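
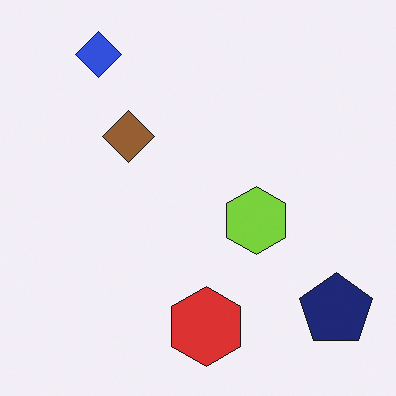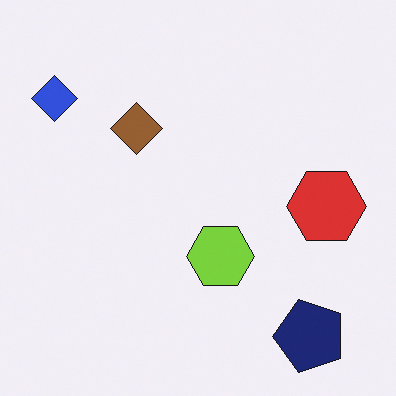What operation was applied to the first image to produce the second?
Transposed (reflected across the top-left ↔ bottom-right diagonal).

Shapes have swapped their row and column positions — what was in the top-right is now in the bottom-left — a diagonal reflection.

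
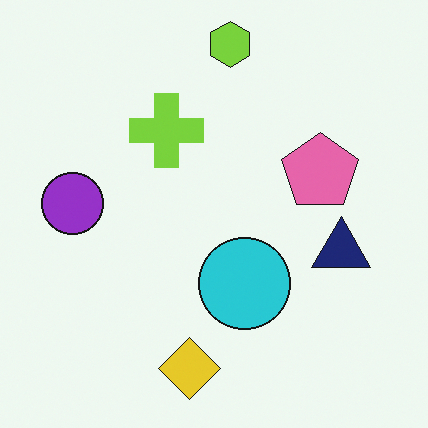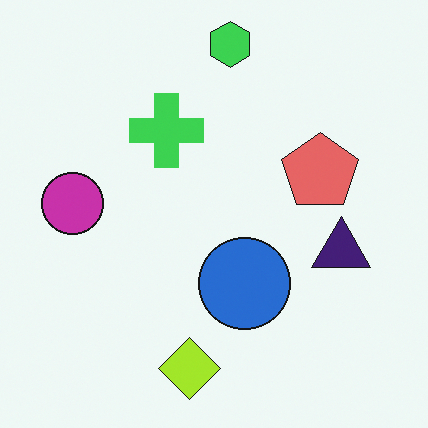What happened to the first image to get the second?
The image was hue-shifted by a small amount.

Every shape's color has rotated by the same amount around the hue wheel — a uniform hue shift.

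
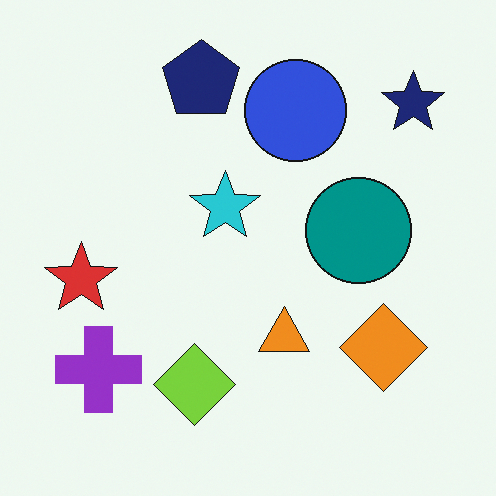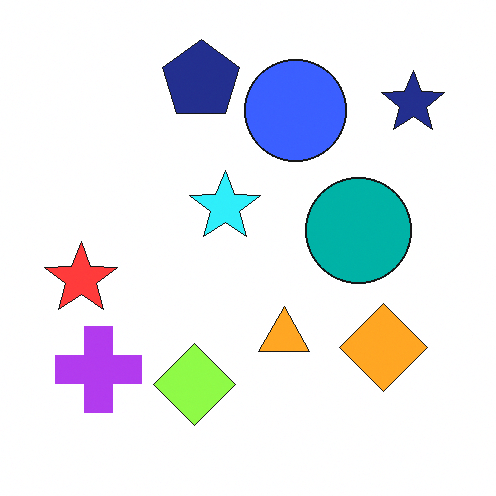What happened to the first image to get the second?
The transformation is: slightly brightened.

Every pixel — background and shapes alike — is uniformly brightened.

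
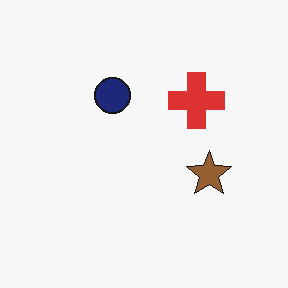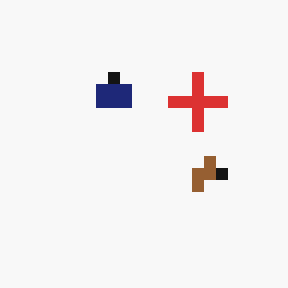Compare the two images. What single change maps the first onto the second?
It was coarsely pixelated.

Shapes are reduced to large square blocks; fine edges and outlines are lost — a downscale-then-upscale (mosaic) effect.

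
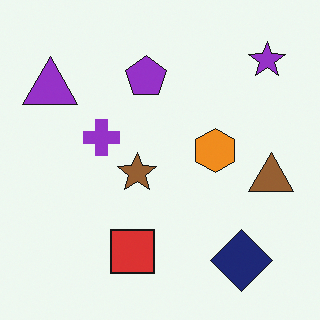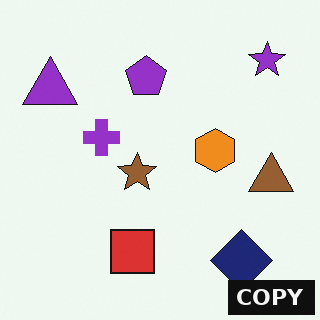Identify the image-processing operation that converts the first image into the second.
This is the original image watermarked with the text "COPY" in the lower-right corner.

A dark label reading "COPY" appears in the lower-right corner.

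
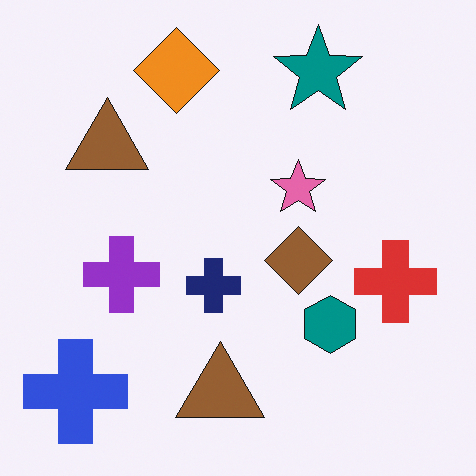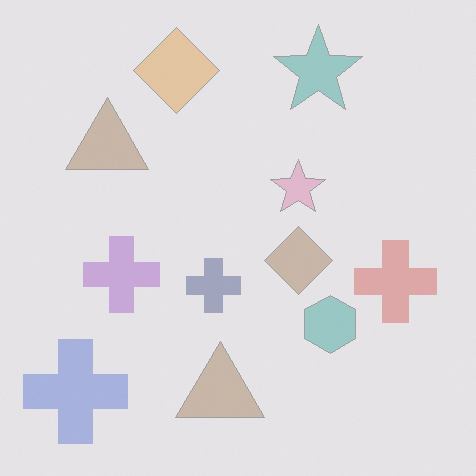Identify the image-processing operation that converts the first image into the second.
Given much lower contrast.

Tones are pushed toward mid-grey across the whole image — a global contrast change.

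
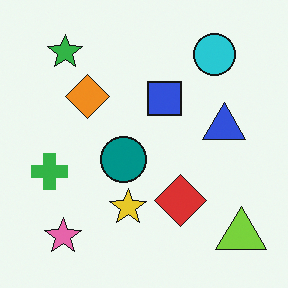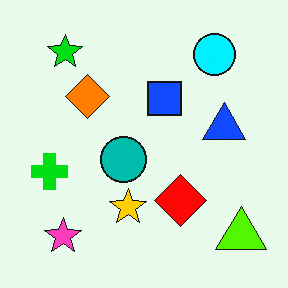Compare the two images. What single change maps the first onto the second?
The second image is the first heavily oversaturated.

All colors are more vivid — a global saturation change.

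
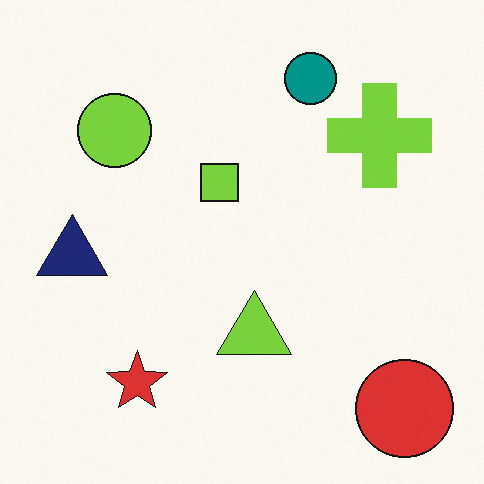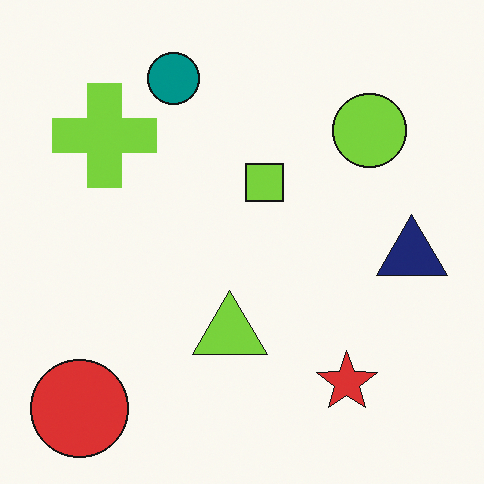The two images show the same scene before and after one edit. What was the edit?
The transformation is: flipped horizontally (left ↔ right).

The navy triangle is in the left of the first image and the right of the second — shapes on opposite sides of the vertical midline have swapped in a mirror flip.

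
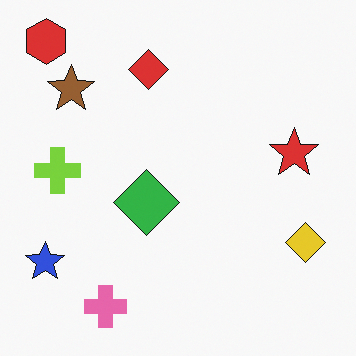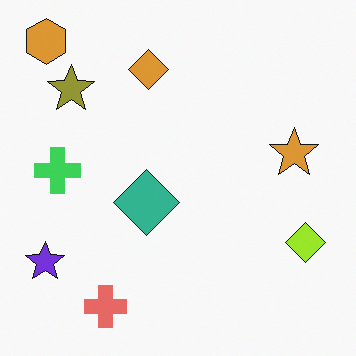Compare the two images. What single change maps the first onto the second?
The image was hue-shifted slightly.

Every shape's color has rotated by the same amount around the hue wheel — a uniform hue shift.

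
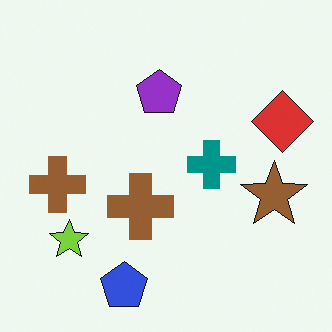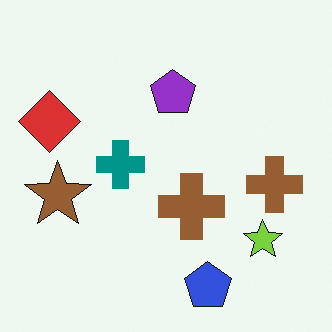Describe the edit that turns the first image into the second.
The second image is the first flipped horizontally (left ↔ right).

The red diamond is in the right of the first image and the left of the second — shapes on opposite sides of the vertical midline have swapped in a mirror flip.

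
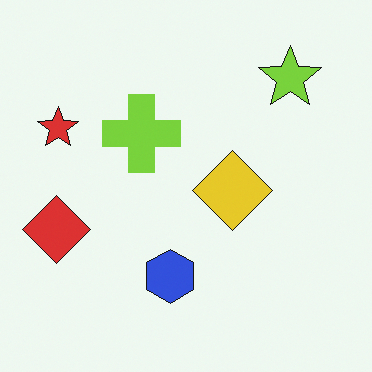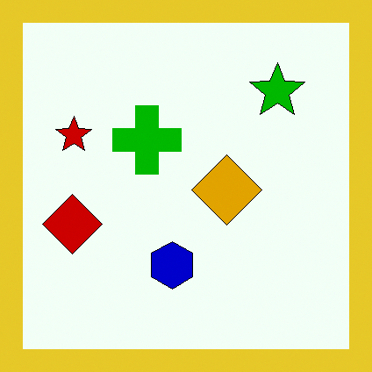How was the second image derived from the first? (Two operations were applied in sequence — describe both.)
Given much higher contrast, then framed with a yellow border.

Tones are pushed away from mid-grey across the whole image — a global contrast change. A solid yellow frame runs around the edge of the second image, with the content slightly shrunk inside it.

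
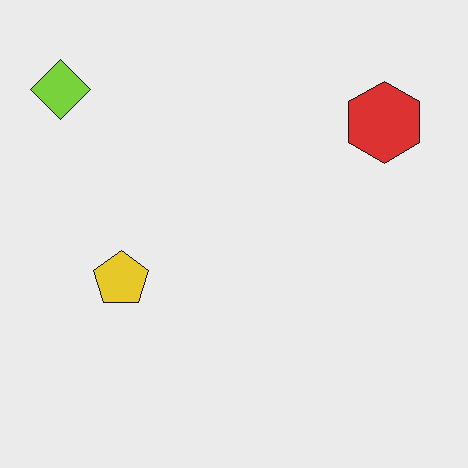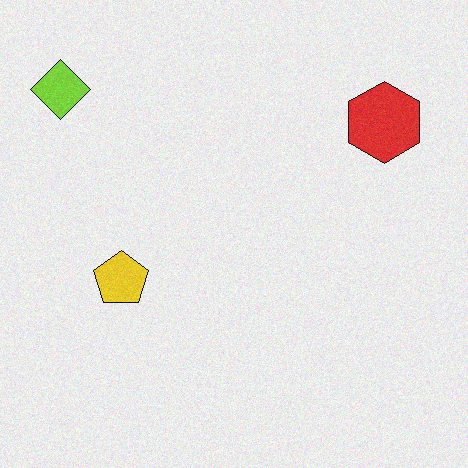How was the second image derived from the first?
The transformation is: degraded with subtle gaussian noise.

Random speckle covers the whole image, including the flat background.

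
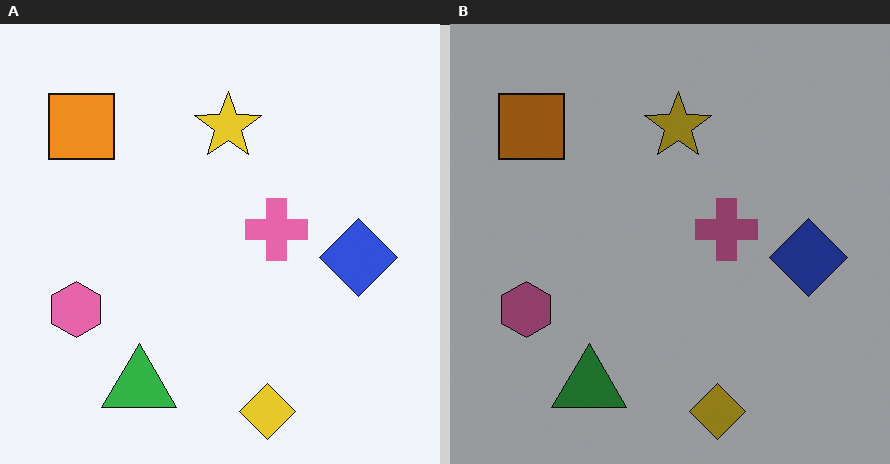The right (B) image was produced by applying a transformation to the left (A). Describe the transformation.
The image was darkened a lot.

Every pixel — background and shapes alike — is uniformly darkened.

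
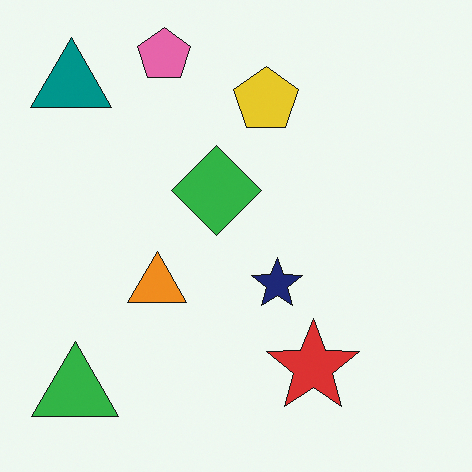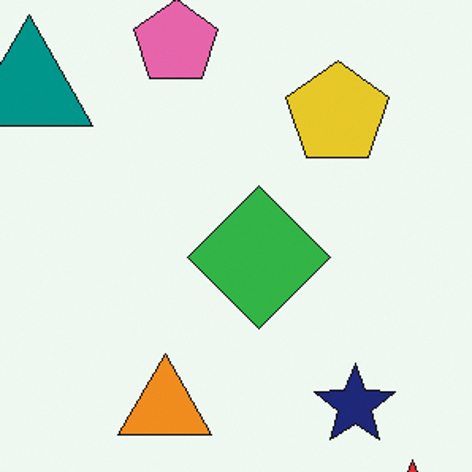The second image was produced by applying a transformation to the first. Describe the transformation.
It was cropped slightly and scaled back up.

The visible shapes are larger and the field of view is narrower; shapes near the original edges may be partly or wholly outside the frame — a crop-and-rescale.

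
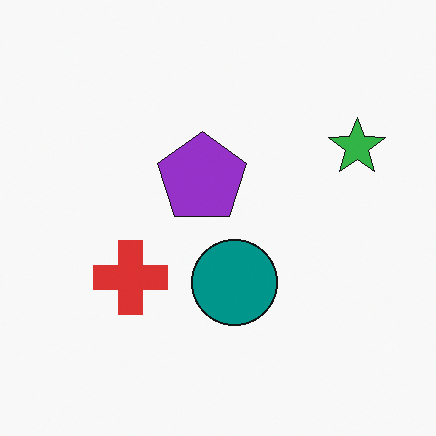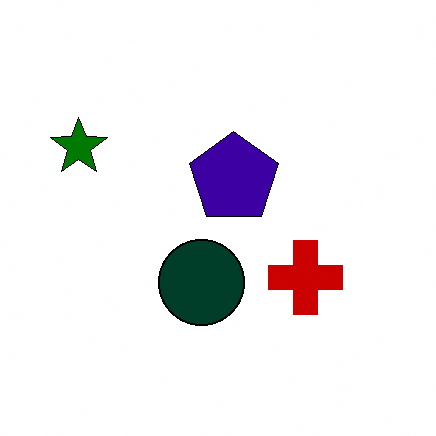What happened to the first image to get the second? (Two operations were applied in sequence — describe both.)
The image was given much higher contrast, then flipped horizontally (left ↔ right).

Tones are pushed away from mid-grey across the whole image — a global contrast change. The green star is in the right of the first image and the left of the second — shapes on opposite sides of the vertical midline have swapped in a mirror flip.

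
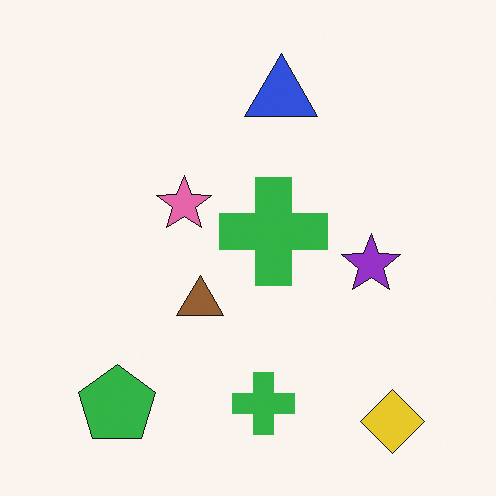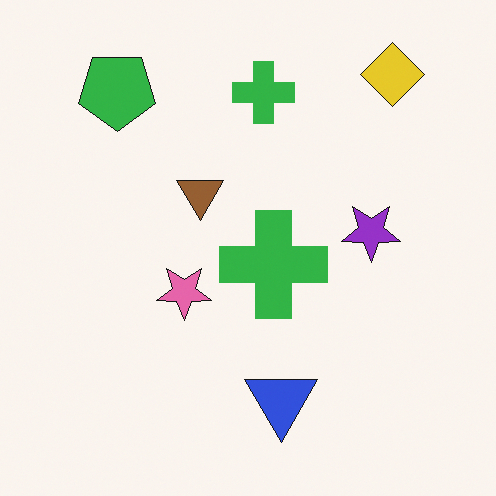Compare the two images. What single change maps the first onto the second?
The image was flipped vertically (top ↔ bottom).

The yellow diamond is in the bottom-right of the first image and the top-right of the second — shapes on opposite sides of the horizontal midline have swapped in a mirror flip.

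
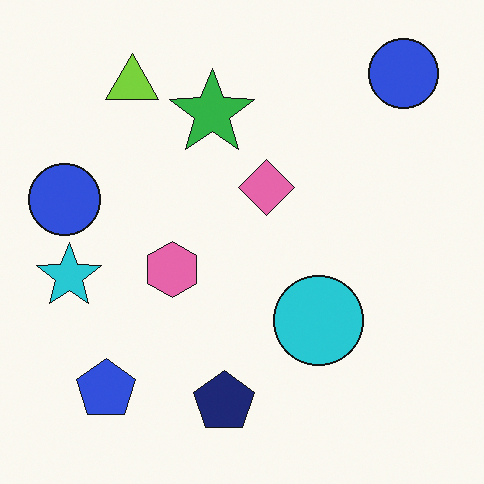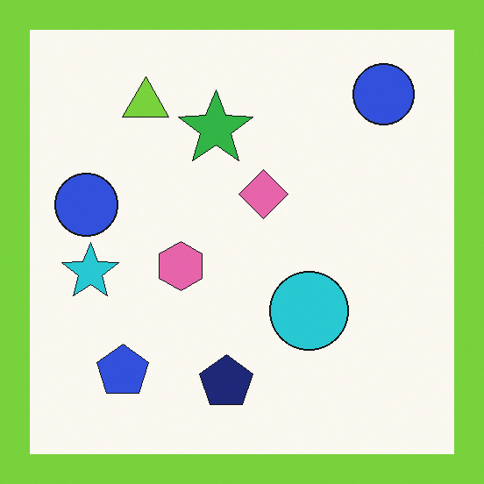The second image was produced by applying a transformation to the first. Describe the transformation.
The transformation is: framed with a lime border.

A solid lime frame runs around the edge of the second image, with the content slightly shrunk inside it.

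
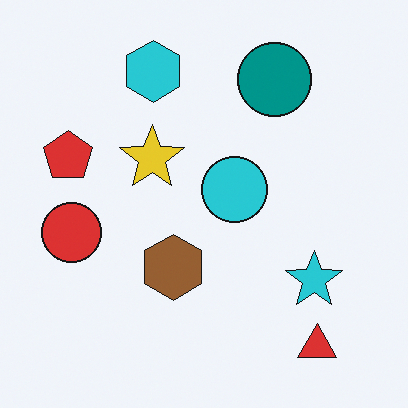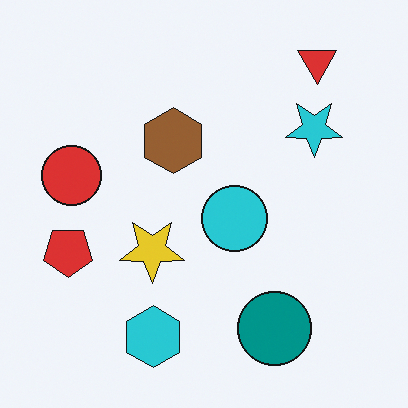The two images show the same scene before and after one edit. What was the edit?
Flipped vertically (top ↔ bottom).

The red triangle is in the bottom-right of the first image and the top-right of the second — shapes on opposite sides of the horizontal midline have swapped in a mirror flip.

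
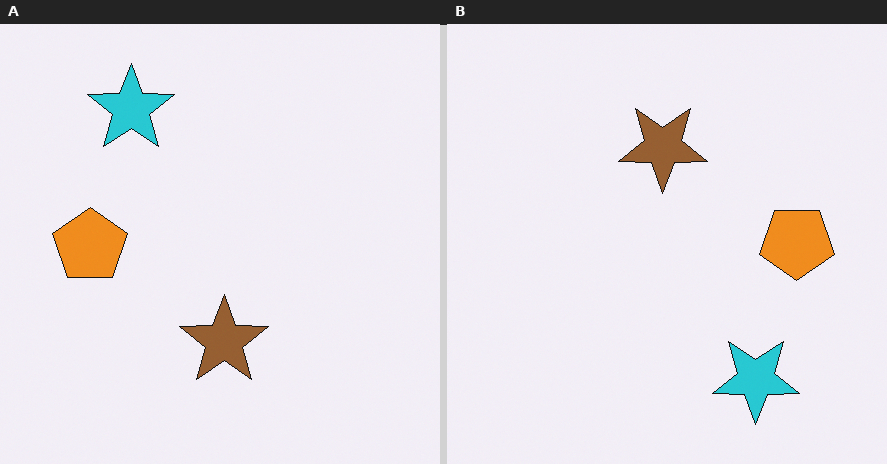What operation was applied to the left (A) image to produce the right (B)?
The image was rotated 180°.

The cyan star sits in the top-left of the left (A) image and the bottom-right of the right (B) — consistent with a whole-image 180° rotation.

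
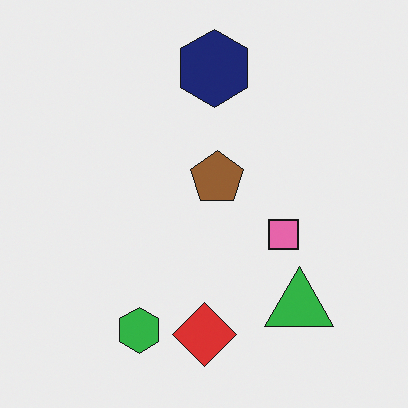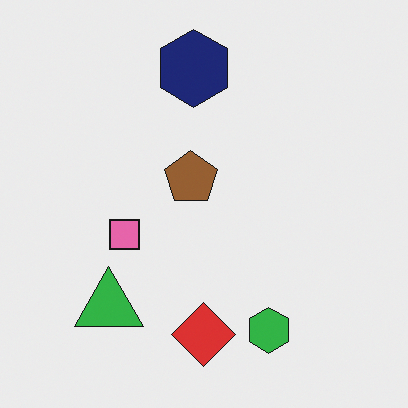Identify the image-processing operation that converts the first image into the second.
The second image is the first flipped horizontally (left ↔ right).

The green triangle is in the bottom-right of the first image and the bottom-left of the second — shapes on opposite sides of the vertical midline have swapped in a mirror flip.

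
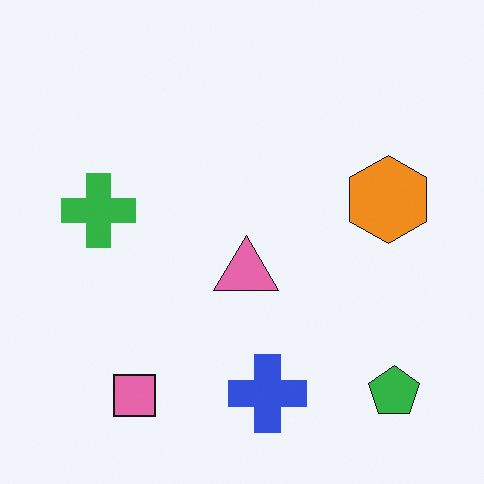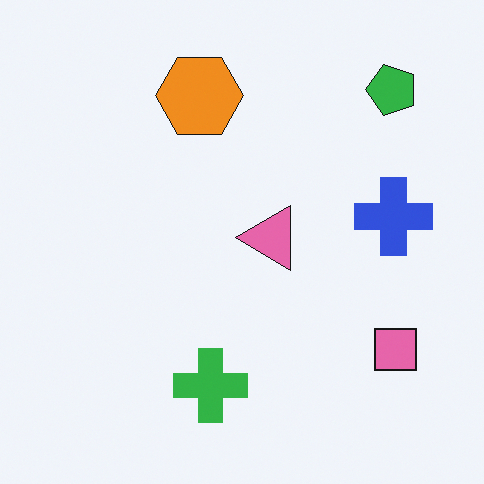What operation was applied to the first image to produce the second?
The transformation is: rotated 90° counter-clockwise.

The green pentagon sits in the bottom-right of the first image and the top-right of the second — consistent with a whole-image 90° counter-clockwise rotation.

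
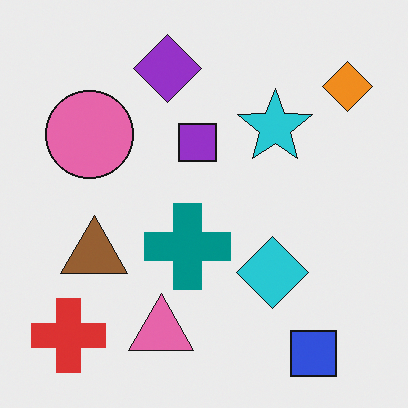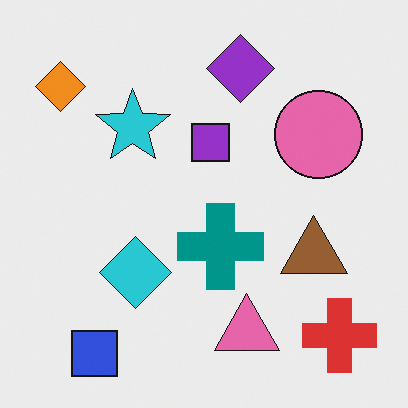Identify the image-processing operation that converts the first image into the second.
The second image is the first flipped horizontally (left ↔ right).

The orange diamond is in the top-right of the first image and the top-left of the second — shapes on opposite sides of the vertical midline have swapped in a mirror flip.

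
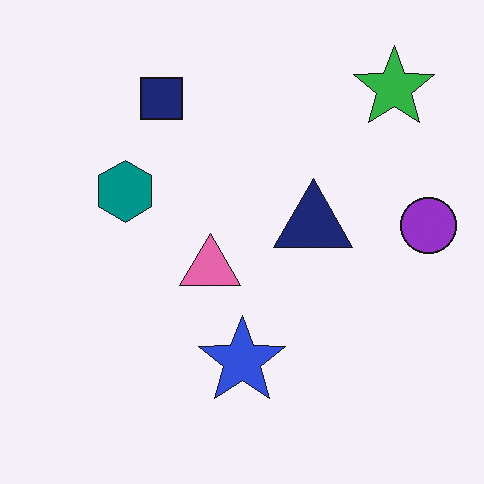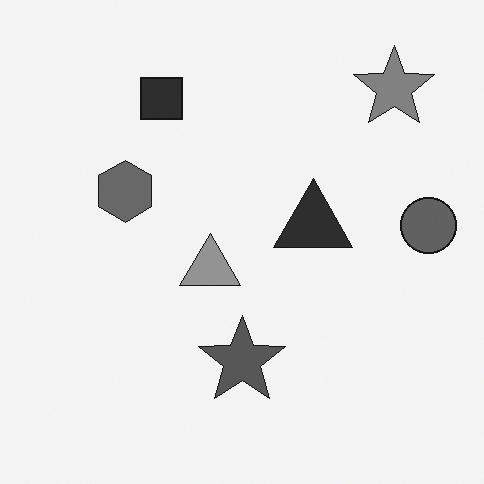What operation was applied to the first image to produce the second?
The transformation is: converted to grayscale.

All color is removed — every shape is now a shade of grey.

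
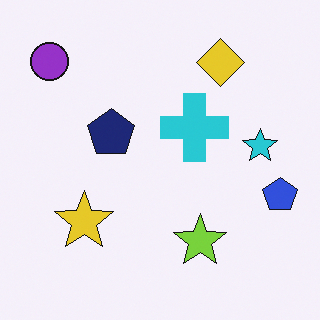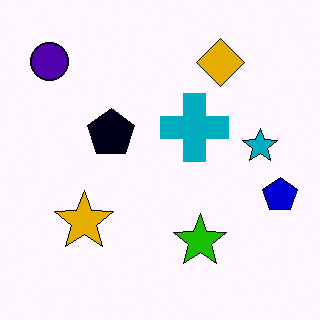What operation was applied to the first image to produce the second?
It was boosted in contrast.

Tones are pushed away from mid-grey across the whole image — a global contrast change.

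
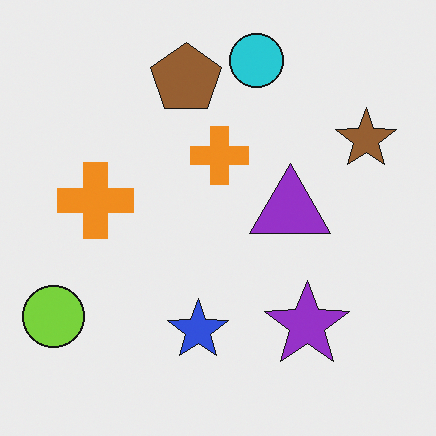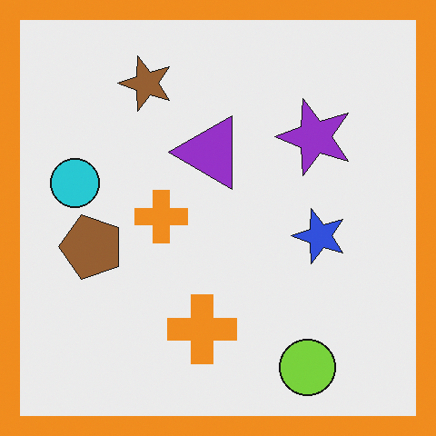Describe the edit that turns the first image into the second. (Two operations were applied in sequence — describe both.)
It was rotated 90° counter-clockwise, then framed with a orange border.

The lime circle sits in the bottom-left of the first image and the bottom-right of the second — consistent with a whole-image 90° counter-clockwise rotation. A solid orange frame runs around the edge of the second image, with the content slightly shrunk inside it.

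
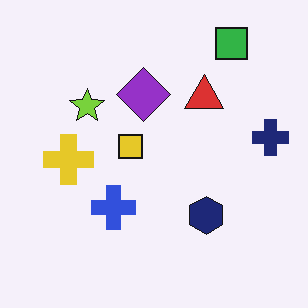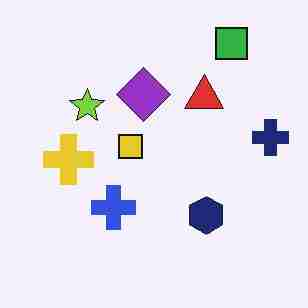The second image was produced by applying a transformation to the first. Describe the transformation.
The second image is the first heavily JPEG-compressed with obvious blocking artifacts.

Blocky 8×8 compression artifacts appear around shape edges and the flat background shows ringing — characteristic JPEG degradation.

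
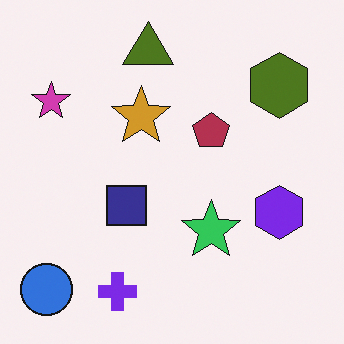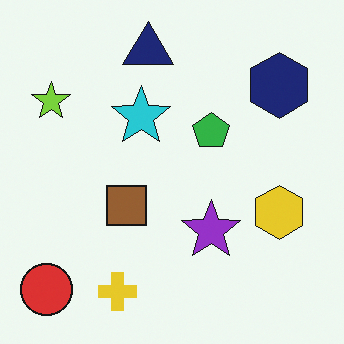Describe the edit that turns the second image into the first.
Hue-shifted by a large amount.

Every shape's color has rotated by the same amount around the hue wheel — a uniform hue shift.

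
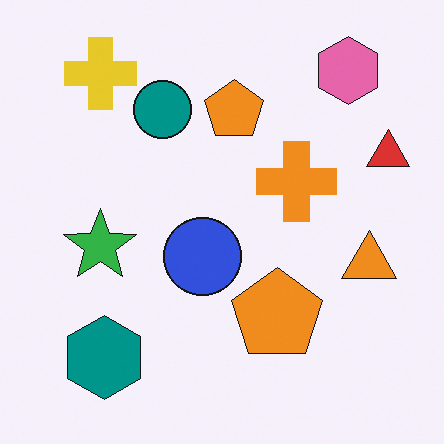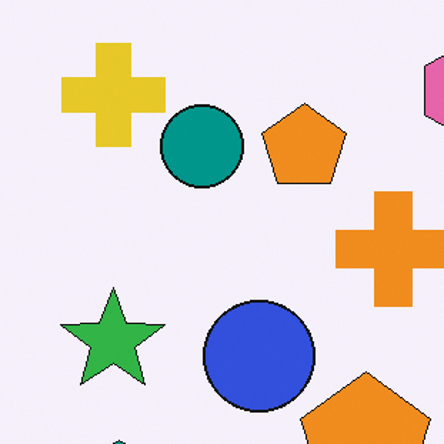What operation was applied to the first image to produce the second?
It was cropped slightly and scaled back up.

The visible shapes are larger and the field of view is narrower; shapes near the original edges may be partly or wholly outside the frame — a crop-and-rescale.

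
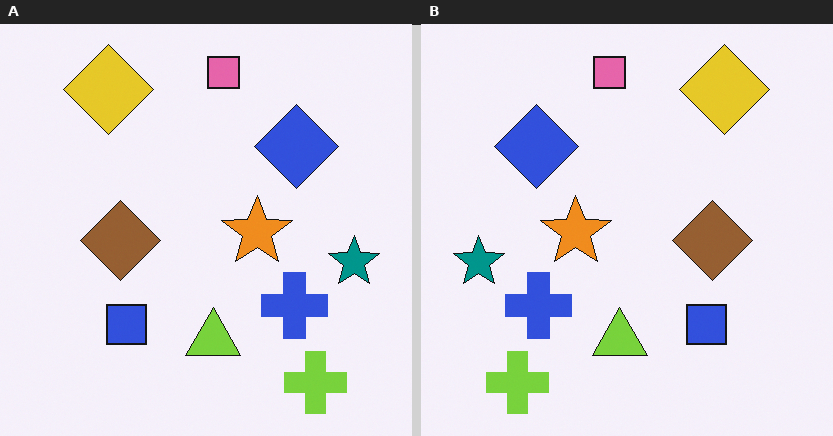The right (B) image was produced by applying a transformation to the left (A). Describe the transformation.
Flipped horizontally (left ↔ right).

The teal star is in the right of the left (A) image and the left of the right (B) — shapes on opposite sides of the vertical midline have swapped in a mirror flip.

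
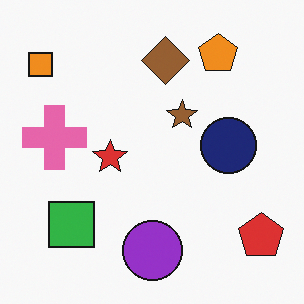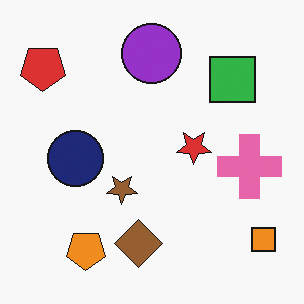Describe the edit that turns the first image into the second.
The second image is the first rotated 180°.

The orange square sits in the top-left of the first image and the bottom-right of the second — consistent with a whole-image 180° rotation.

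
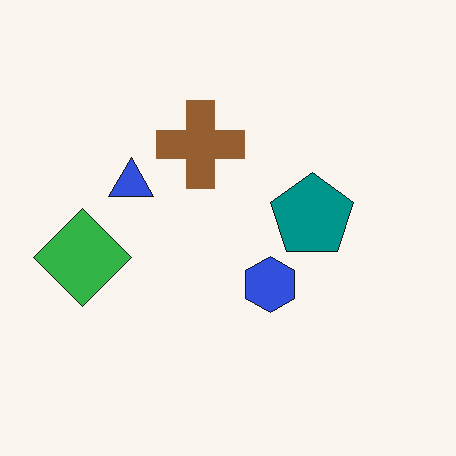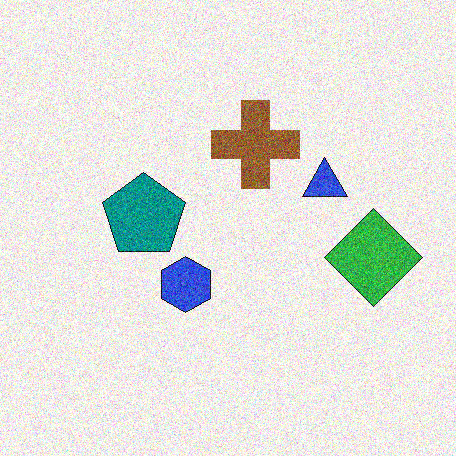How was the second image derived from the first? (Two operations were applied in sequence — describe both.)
The image was degraded with strong gaussian noise, then flipped horizontally (left ↔ right).

Random speckle covers the whole image, including the flat background. The green diamond is in the left of the first image and the right of the second — shapes on opposite sides of the vertical midline have swapped in a mirror flip.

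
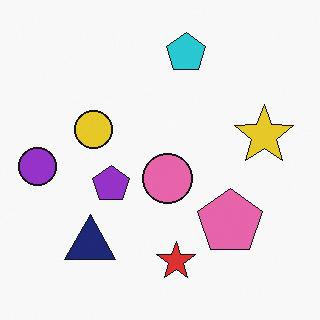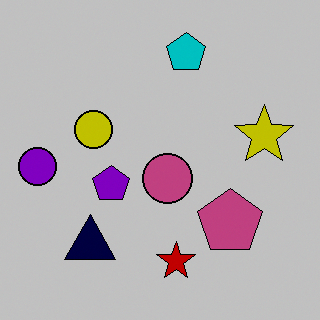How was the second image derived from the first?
This is the original image heavily posterized to just a handful of flat colors.

Each flat color has snapped to a coarser quantized level — most visibly, the near-white background has dropped to a flat grey.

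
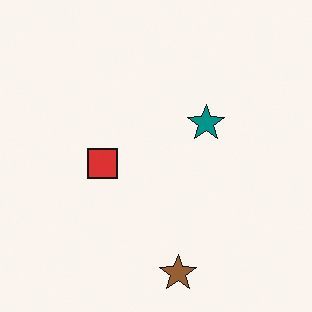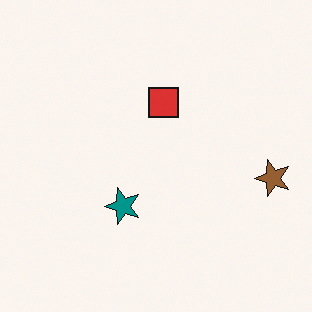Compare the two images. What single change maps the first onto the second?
The image was transposed (reflected across the top-left ↔ bottom-right diagonal).

Shapes have swapped their row and column positions — what was in the top-right is now in the bottom-left — a diagonal reflection.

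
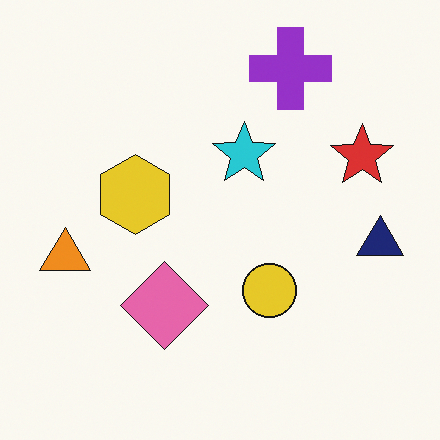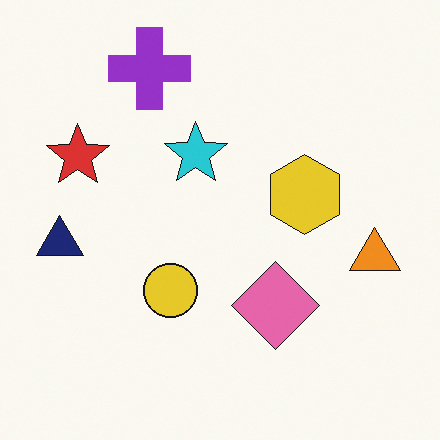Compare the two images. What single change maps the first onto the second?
Flipped horizontally (left ↔ right).

The navy triangle is in the right of the first image and the left of the second — shapes on opposite sides of the vertical midline have swapped in a mirror flip.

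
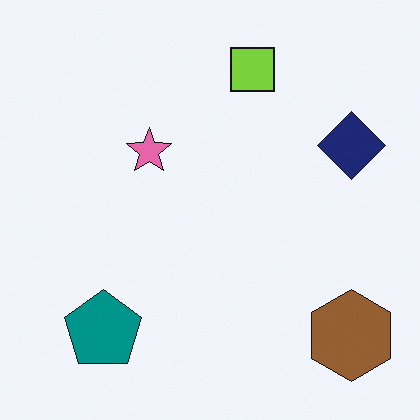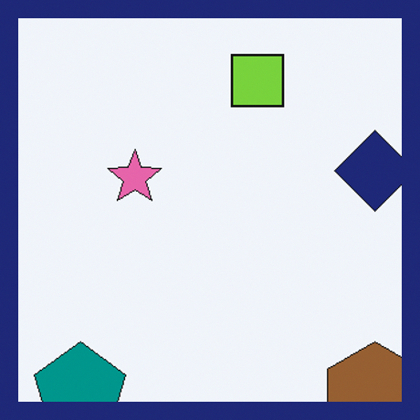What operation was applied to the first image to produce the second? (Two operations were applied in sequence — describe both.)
The image was cropped to a modestly smaller region and rescaled, then framed with a navy border.

The visible shapes are larger and the field of view is narrower; shapes near the original edges may be partly or wholly outside the frame — a crop-and-rescale. A solid navy frame runs around the edge of the second image, with the content slightly shrunk inside it.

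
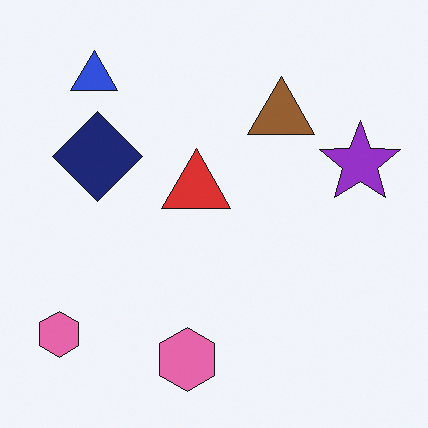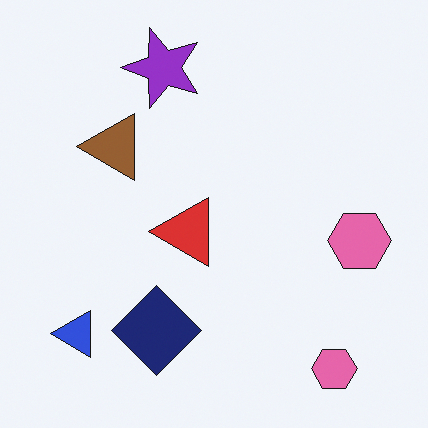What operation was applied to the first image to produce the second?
The image was rotated 90° counter-clockwise.

The blue triangle sits in the top-left of the first image and the bottom-left of the second — consistent with a whole-image 90° counter-clockwise rotation.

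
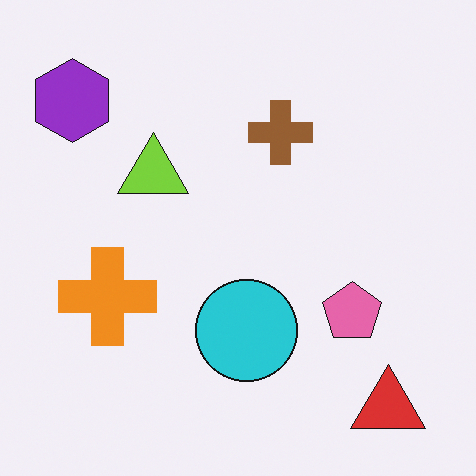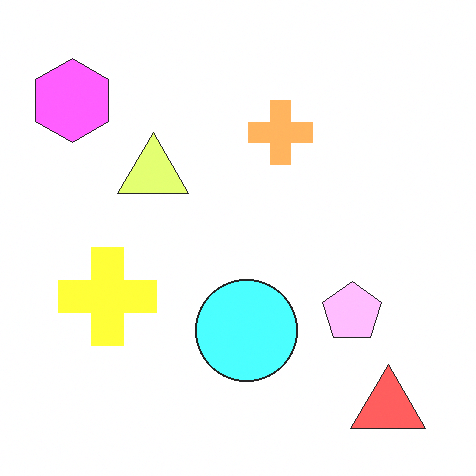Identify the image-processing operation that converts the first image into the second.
Noticeably brightened.

Every pixel — background and shapes alike — is uniformly brightened.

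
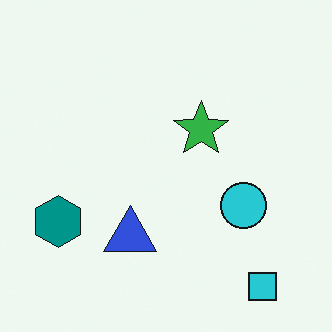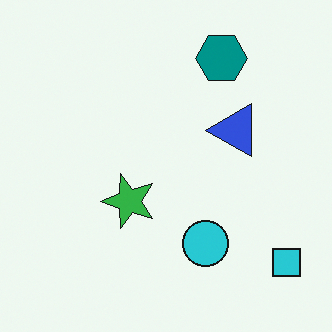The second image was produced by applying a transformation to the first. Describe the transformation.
This is the original image transposed (reflected across the top-left ↔ bottom-right diagonal).

Shapes have swapped their row and column positions — what was in the top-right is now in the bottom-left — a diagonal reflection.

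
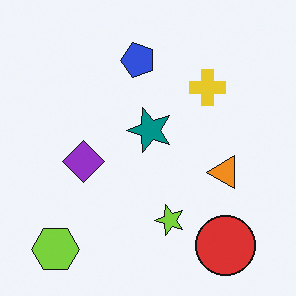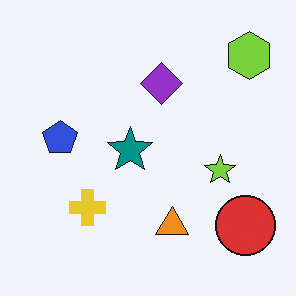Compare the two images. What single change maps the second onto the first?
The image was transposed (reflected across the top-left ↔ bottom-right diagonal).

Shapes have swapped their row and column positions — what was in the top-right is now in the bottom-left — a diagonal reflection.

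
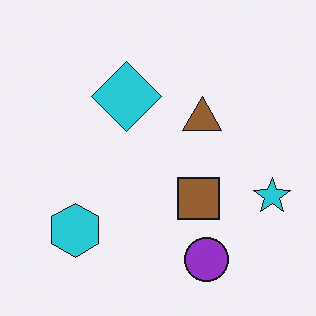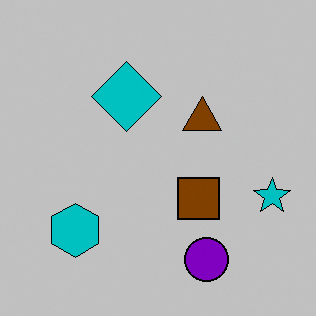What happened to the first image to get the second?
It was aggressively posterized.

Each flat color has snapped to a coarser quantized level — most visibly, the near-white background has dropped to a flat grey.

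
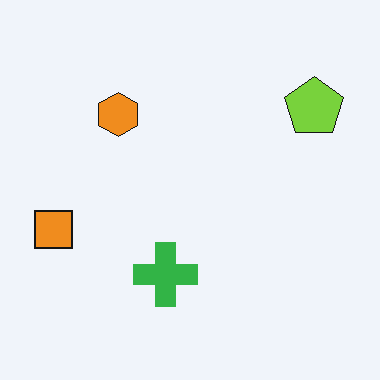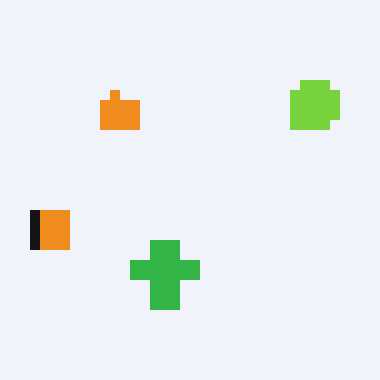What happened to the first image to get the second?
It was coarsely pixelated.

Shapes are reduced to large square blocks; fine edges and outlines are lost — a downscale-then-upscale (mosaic) effect.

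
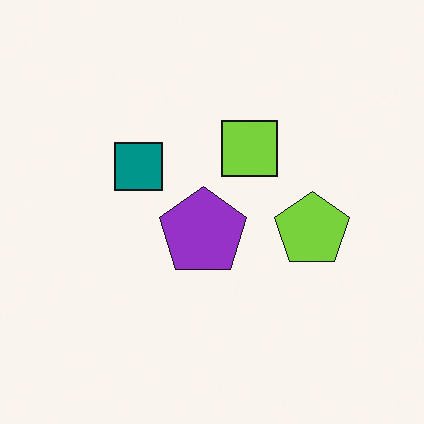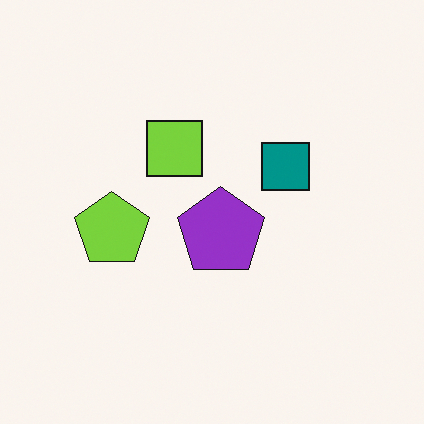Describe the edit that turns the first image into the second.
This is the original image flipped horizontally (left ↔ right).

The lime pentagon is in the right of the first image and the left of the second — shapes on opposite sides of the vertical midline have swapped in a mirror flip.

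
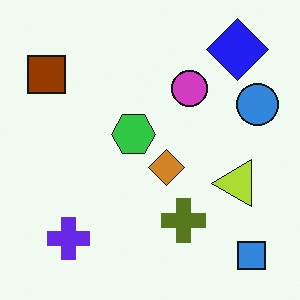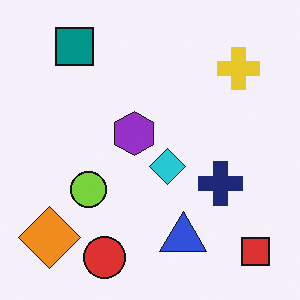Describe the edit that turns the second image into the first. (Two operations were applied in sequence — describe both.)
This is the original image transposed (reflected across the top-left ↔ bottom-right diagonal), then hue-shifted by a large amount.

Shapes have swapped their row and column positions — what was in the top-right is now in the bottom-left — a diagonal reflection. Every shape's color has rotated by the same amount around the hue wheel — a uniform hue shift.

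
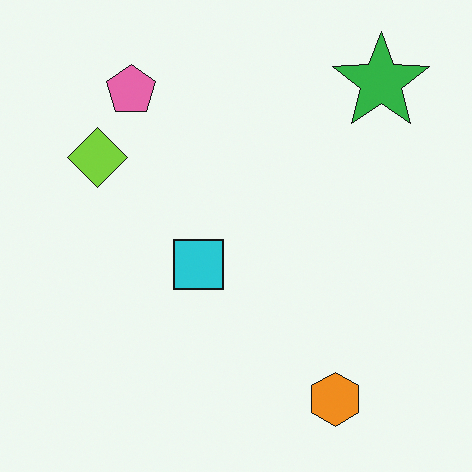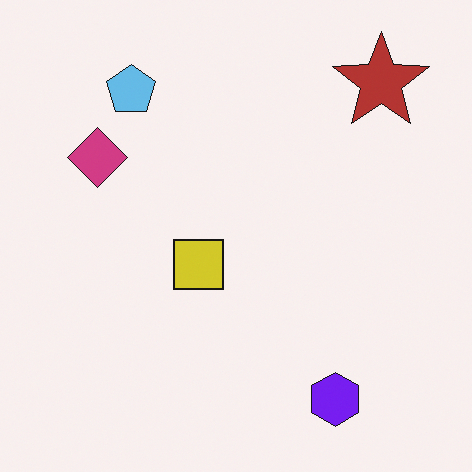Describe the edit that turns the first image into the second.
This is the original image hue-shifted by a large amount.

Every shape's color has rotated by the same amount around the hue wheel — a uniform hue shift.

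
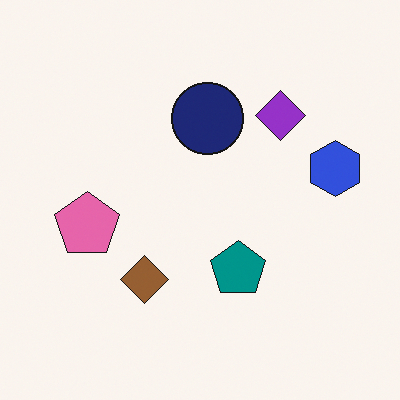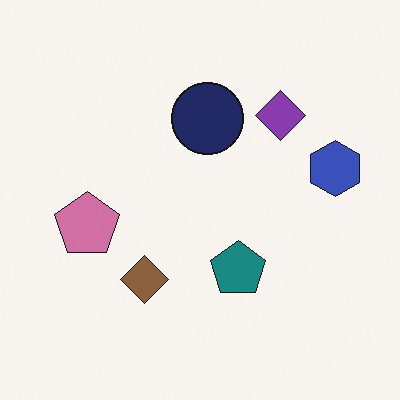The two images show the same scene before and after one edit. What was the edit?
This is the original image slightly desaturated.

All colors are more muted and greyish — a global saturation change.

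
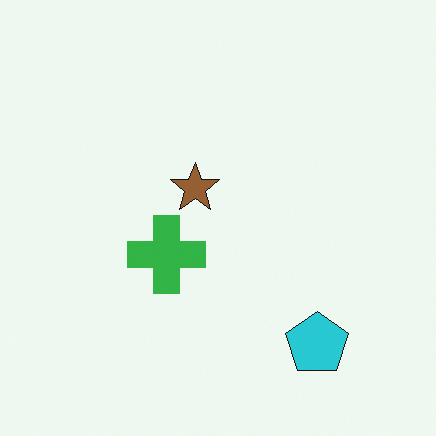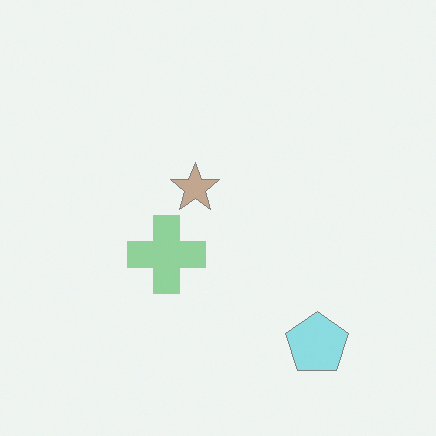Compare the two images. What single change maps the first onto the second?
Washed out (contrast reduced).

Tones are pushed toward mid-grey across the whole image — a global contrast change.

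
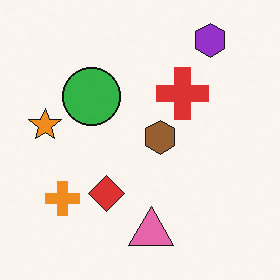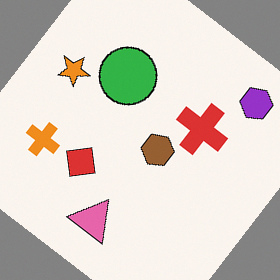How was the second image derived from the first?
The transformation is: rotated clockwise by a large amount — several tens of degrees.

Every shape is tilted by the same angle and the image corners show triangular fill wedges — a whole-image rotation by a non-right angle.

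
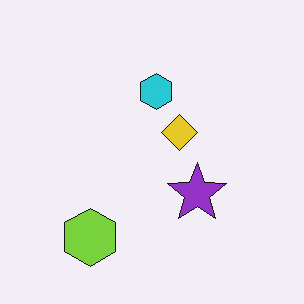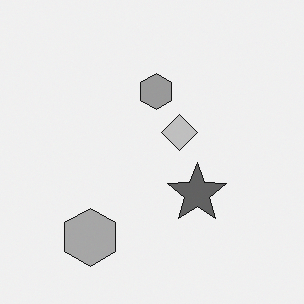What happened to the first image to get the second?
Converted to grayscale.

All color is removed — every shape is now a shade of grey.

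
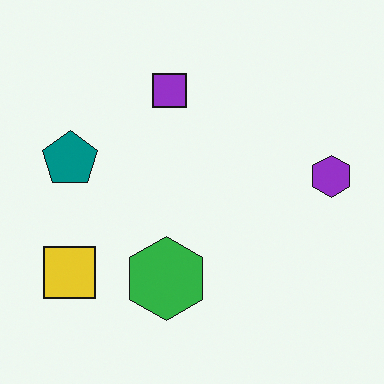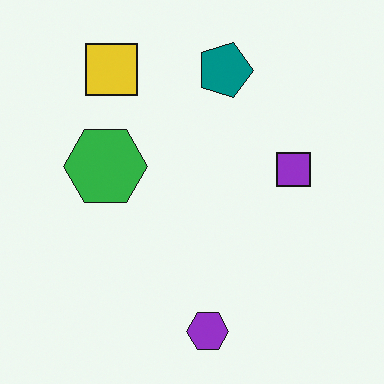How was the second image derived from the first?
The image was rotated 90° clockwise.

The yellow square sits in the bottom-left of the first image and the top-left of the second — consistent with a whole-image 90° clockwise rotation.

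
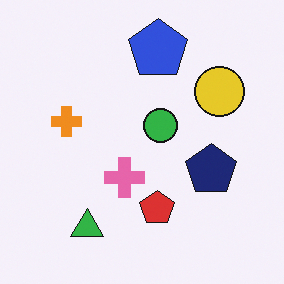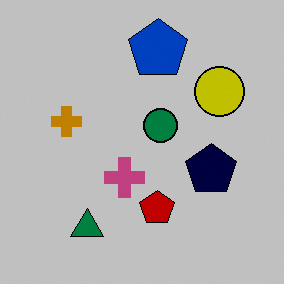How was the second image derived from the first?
This is the original image heavily posterized to just a handful of flat colors.

Each flat color has snapped to a coarser quantized level — most visibly, the near-white background has dropped to a flat grey.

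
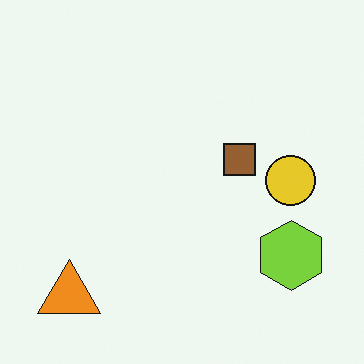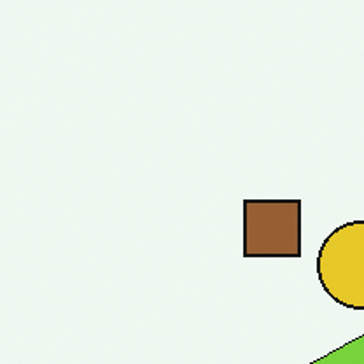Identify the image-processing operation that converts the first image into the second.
This is the original image cropped to a noticeably smaller region and rescaled.

The visible shapes are larger and the field of view is narrower; shapes near the original edges may be partly or wholly outside the frame — a crop-and-rescale.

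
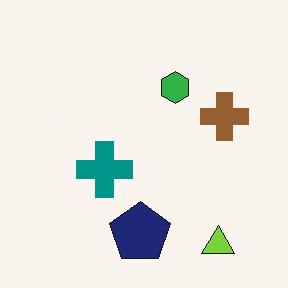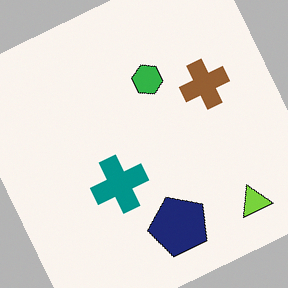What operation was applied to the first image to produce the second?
Rotated counter-clockwise by a moderate amount.

Every shape is tilted by the same angle and the image corners show triangular fill wedges — a whole-image rotation by a non-right angle.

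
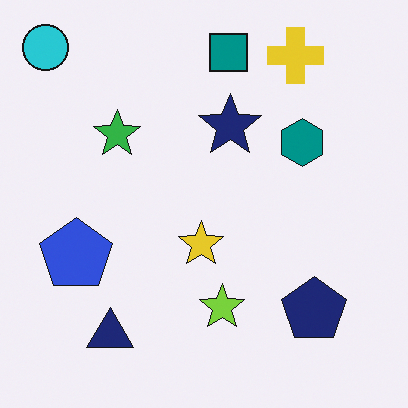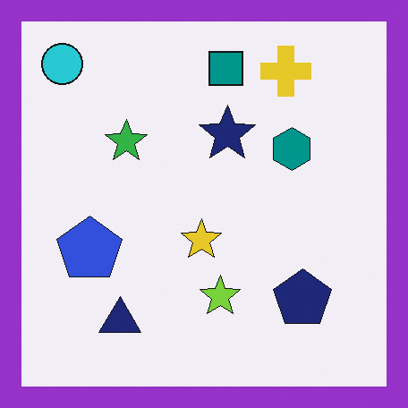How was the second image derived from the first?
Framed with a purple border.

A solid purple frame runs around the edge of the second image, with the content slightly shrunk inside it.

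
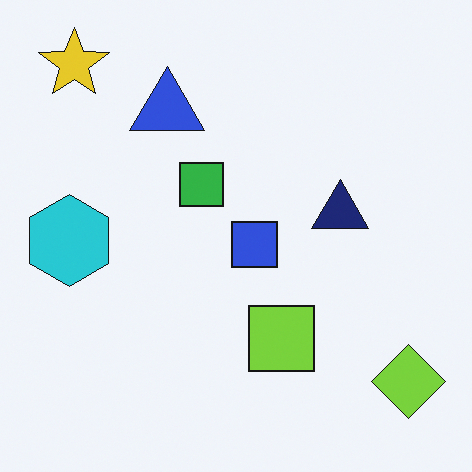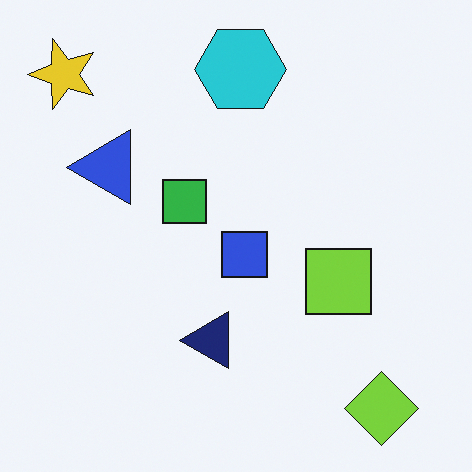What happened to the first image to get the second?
Transposed (reflected across the top-left ↔ bottom-right diagonal).

Shapes have swapped their row and column positions — what was in the top-right is now in the bottom-left — a diagonal reflection.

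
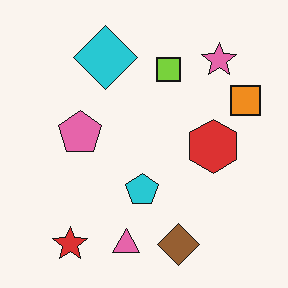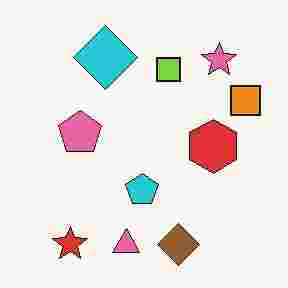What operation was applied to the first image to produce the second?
Heavily JPEG-compressed with obvious blocking artifacts.

Blocky 8×8 compression artifacts appear around shape edges and the flat background shows ringing — characteristic JPEG degradation.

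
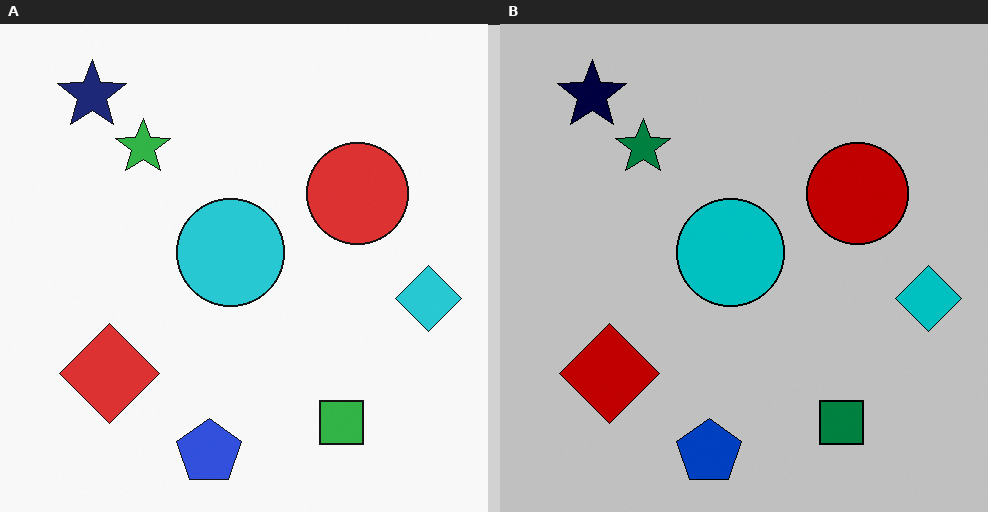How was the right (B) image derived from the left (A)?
It was heavily posterized to just a handful of flat colors.

Each flat color has snapped to a coarser quantized level — most visibly, the near-white background has dropped to a flat grey.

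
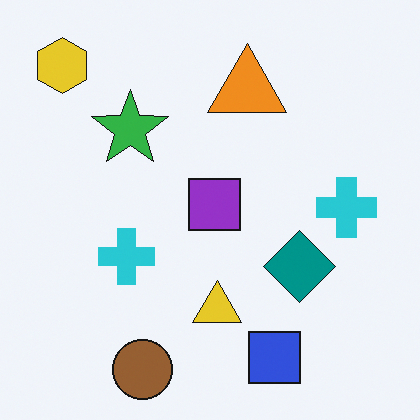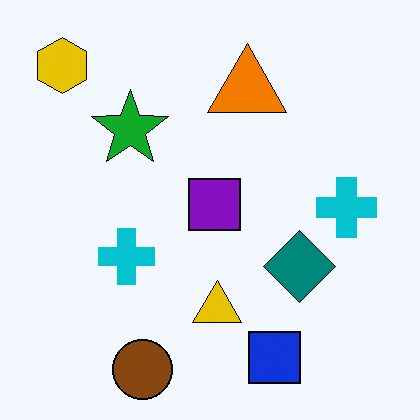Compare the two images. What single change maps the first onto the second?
Given slightly increased contrast.

Tones are pushed away from mid-grey across the whole image — a global contrast change.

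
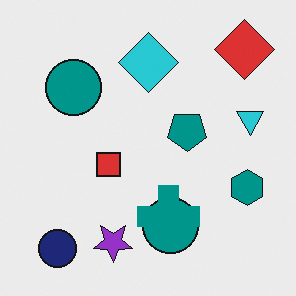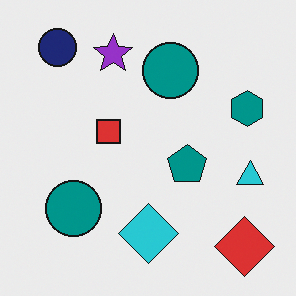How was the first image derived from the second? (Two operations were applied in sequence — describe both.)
Flipped vertically (top ↔ bottom), then overlaid with an additional teal cross.

The navy circle is in the top-left of the second image and the bottom-left of the first — shapes on opposite sides of the horizontal midline have swapped in a mirror flip. A teal cross appears in the first image that is absent from the second.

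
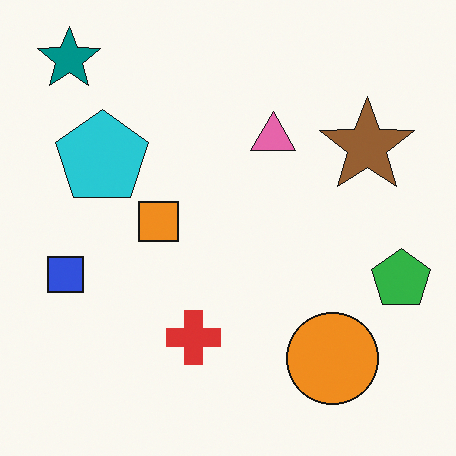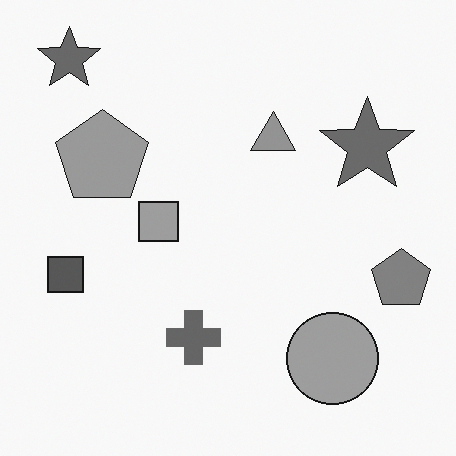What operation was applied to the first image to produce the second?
The second image is the first converted to grayscale.

All color is removed — every shape is now a shade of grey.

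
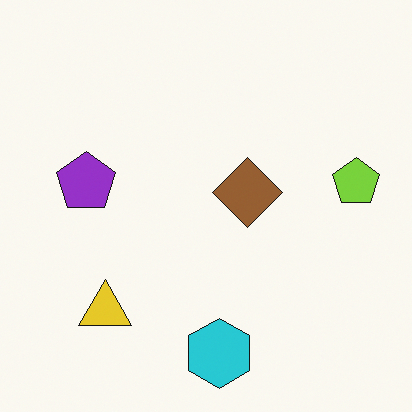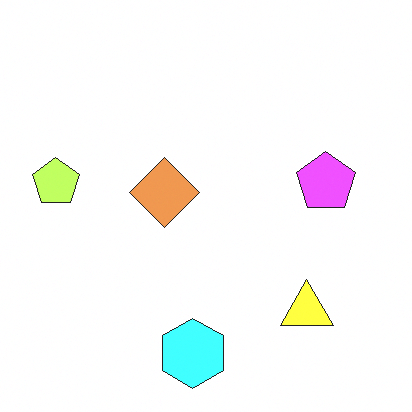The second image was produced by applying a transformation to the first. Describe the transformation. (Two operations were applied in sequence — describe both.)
Flipped horizontally (left ↔ right), then brightened a lot.

The lime pentagon is in the right of the first image and the left of the second — shapes on opposite sides of the vertical midline have swapped in a mirror flip. Every pixel — background and shapes alike — is uniformly brightened.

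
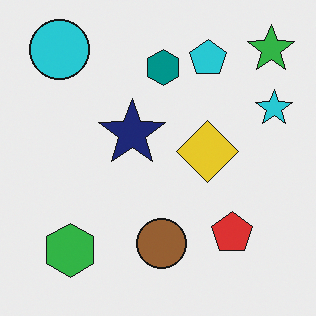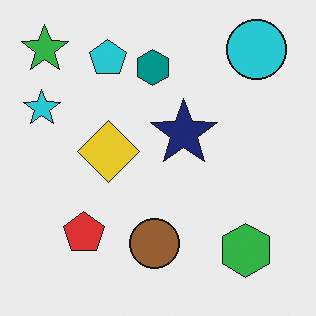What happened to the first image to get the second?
The transformation is: flipped horizontally (left ↔ right).

The cyan star is in the right of the first image and the left of the second — shapes on opposite sides of the vertical midline have swapped in a mirror flip.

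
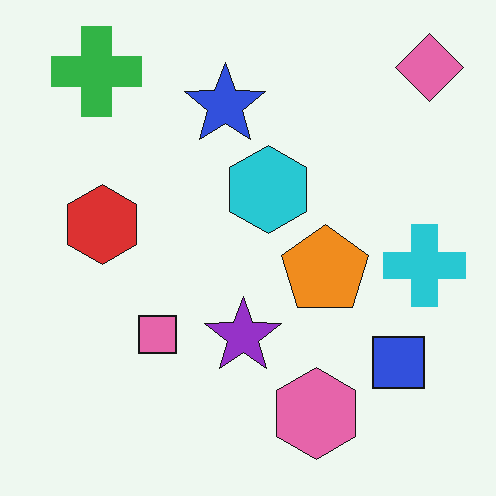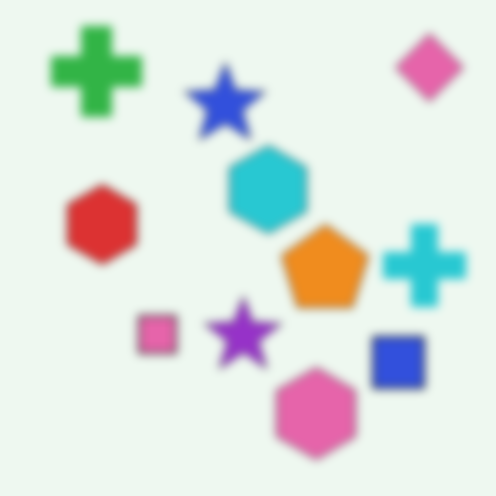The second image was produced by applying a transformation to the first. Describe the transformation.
Moderately blurred.

Shape edges and outlines are uniformly softened across the whole image.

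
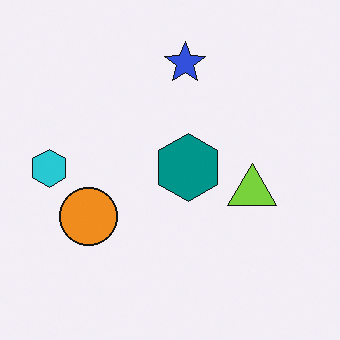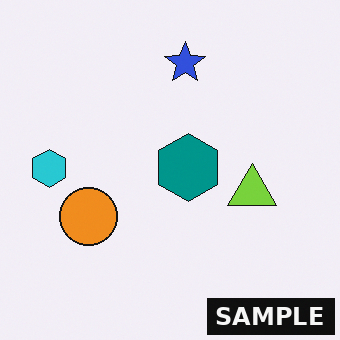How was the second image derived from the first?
The image was watermarked with the text "SAMPLE" in the lower-right corner.

A dark label reading "SAMPLE" appears in the lower-right corner.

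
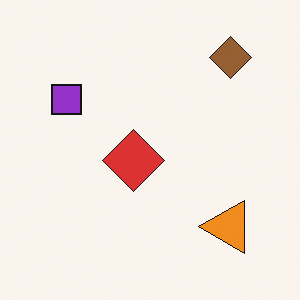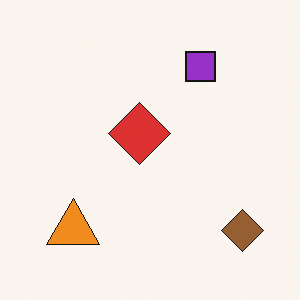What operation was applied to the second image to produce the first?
The transformation is: rotated 90° counter-clockwise.

The brown diamond sits in the bottom-right of the second image and the top-right of the first — consistent with a whole-image 90° counter-clockwise rotation.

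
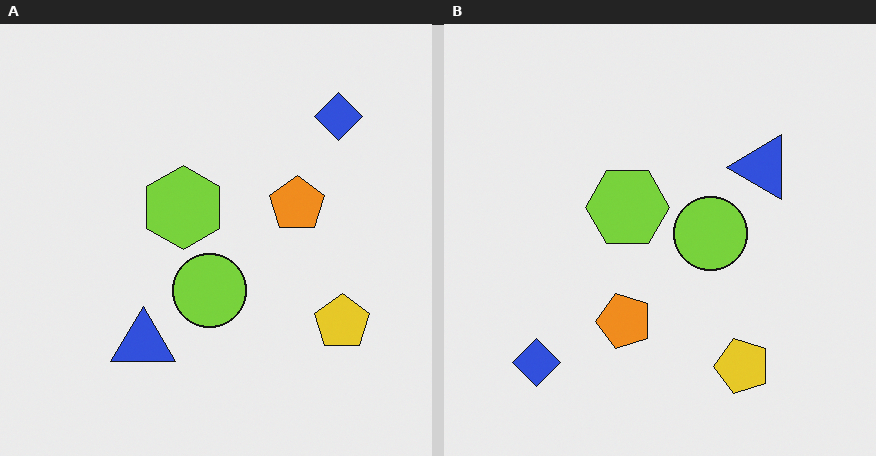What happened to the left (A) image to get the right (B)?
It was transposed (reflected across the top-left ↔ bottom-right diagonal).

Shapes have swapped their row and column positions — what was in the top-right is now in the bottom-left — a diagonal reflection.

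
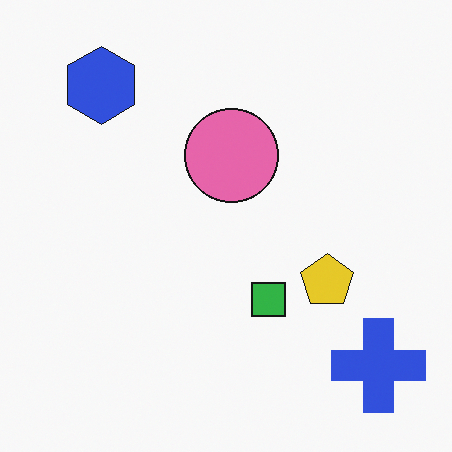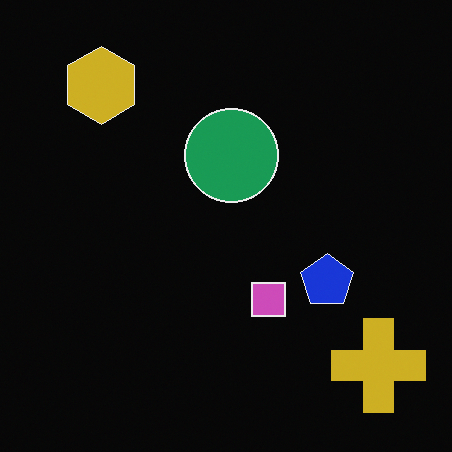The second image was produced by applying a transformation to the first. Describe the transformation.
Color-inverted (negative).

The light background has become dark and every shape's color is its complement — a photographic negative.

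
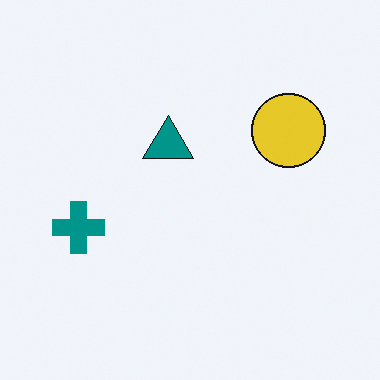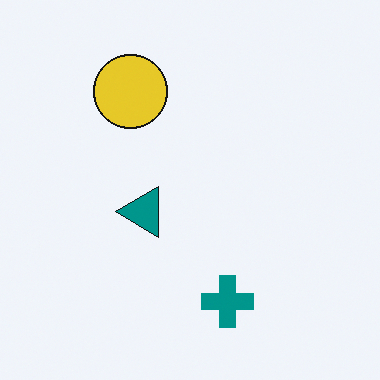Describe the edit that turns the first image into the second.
This is the original image rotated 90° counter-clockwise.

The teal cross sits in the left of the first image and the bottom of the second — consistent with a whole-image 90° counter-clockwise rotation.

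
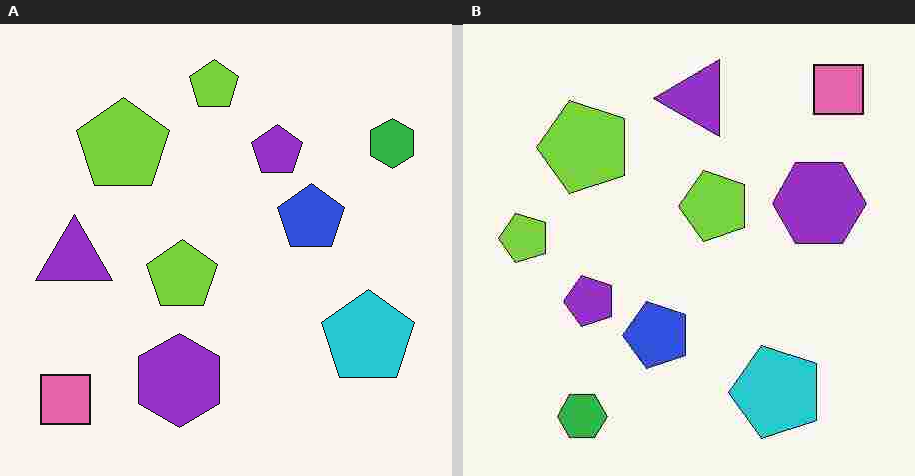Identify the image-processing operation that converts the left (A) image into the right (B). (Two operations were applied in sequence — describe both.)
This is the original image transposed (reflected across the top-left ↔ bottom-right diagonal), then heavily JPEG-compressed with obvious blocking artifacts.

Shapes have swapped their row and column positions — what was in the top-right is now in the bottom-left — a diagonal reflection. Blocky 8×8 compression artifacts appear around shape edges and the flat background shows ringing — characteristic JPEG degradation.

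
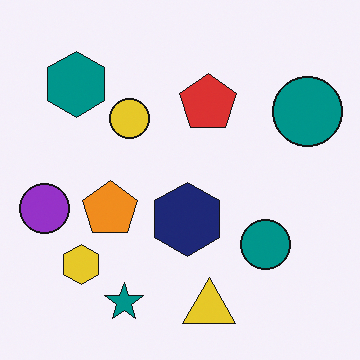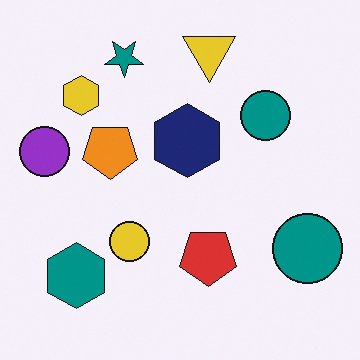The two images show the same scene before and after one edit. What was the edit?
The image was flipped vertically (top ↔ bottom).

The yellow triangle is in the bottom of the first image and the top of the second — shapes on opposite sides of the horizontal midline have swapped in a mirror flip.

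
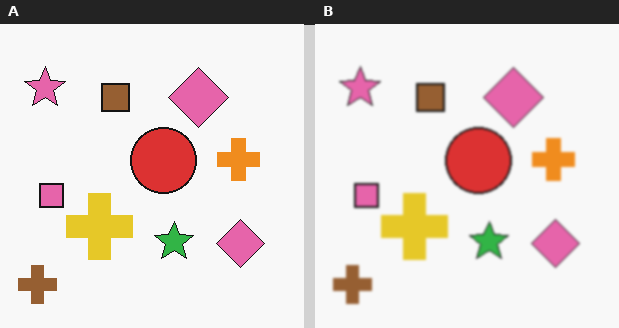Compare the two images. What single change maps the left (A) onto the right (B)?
It was lightly blurred.

Shape edges and outlines are uniformly softened across the whole image.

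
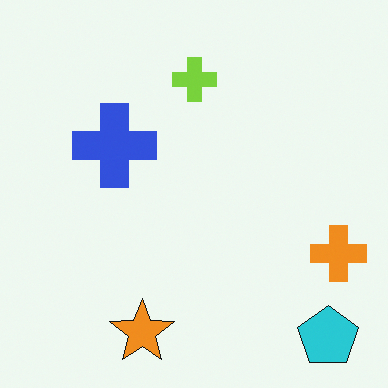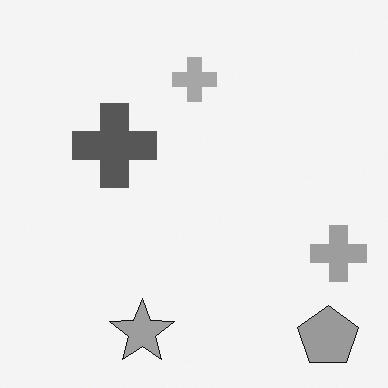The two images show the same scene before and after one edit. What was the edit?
The transformation is: converted to grayscale.

All color is removed — every shape is now a shade of grey.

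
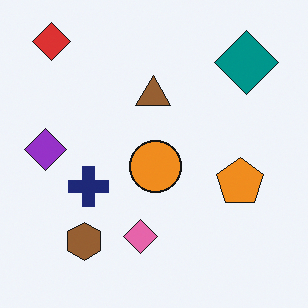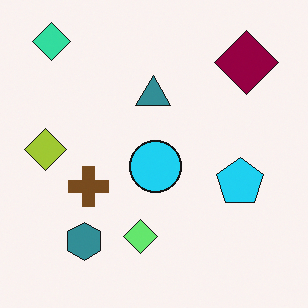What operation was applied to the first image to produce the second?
The transformation is: hue-shifted by a large amount.

Every shape's color has rotated by the same amount around the hue wheel — a uniform hue shift.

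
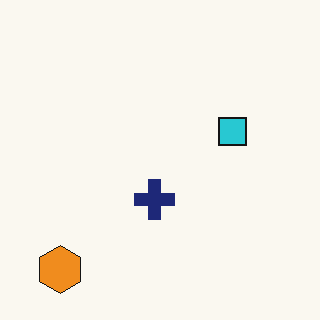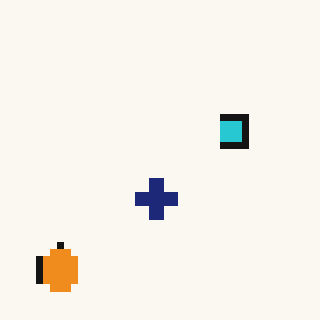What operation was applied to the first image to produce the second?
The image was moderately pixelated.

Shapes are reduced to large square blocks; fine edges and outlines are lost — a downscale-then-upscale (mosaic) effect.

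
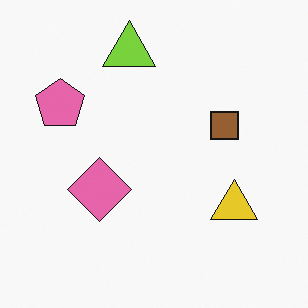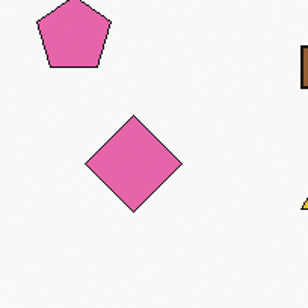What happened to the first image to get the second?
It was cropped slightly and scaled back up.

The visible shapes are larger and the field of view is narrower; shapes near the original edges may be partly or wholly outside the frame — a crop-and-rescale.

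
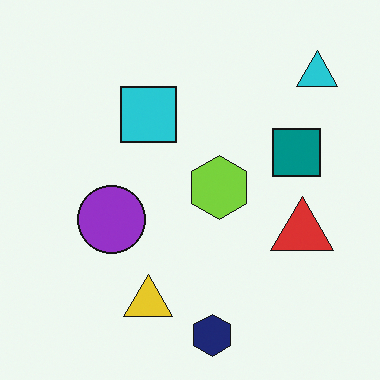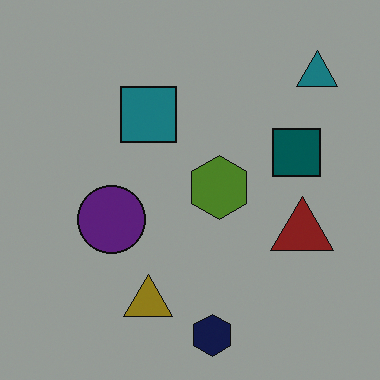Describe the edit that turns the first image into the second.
The second image is the first darkened a lot.

Every pixel — background and shapes alike — is uniformly darkened.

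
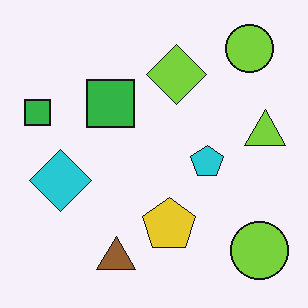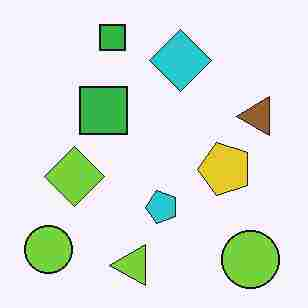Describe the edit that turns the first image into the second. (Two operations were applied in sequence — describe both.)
The image was transposed (reflected across the top-left ↔ bottom-right diagonal), then heavily JPEG-compressed with obvious blocking artifacts.

Shapes have swapped their row and column positions — what was in the top-right is now in the bottom-left — a diagonal reflection. Blocky 8×8 compression artifacts appear around shape edges and the flat background shows ringing — characteristic JPEG degradation.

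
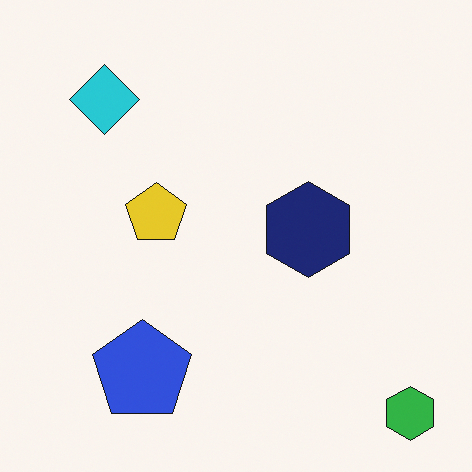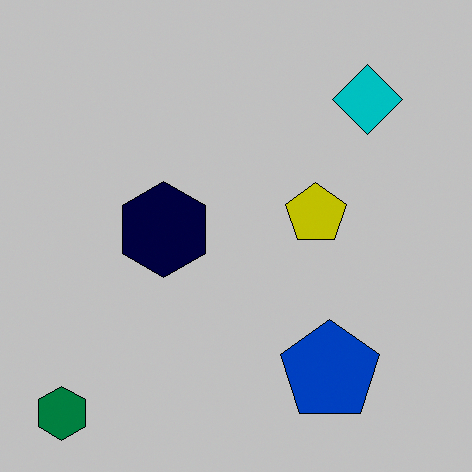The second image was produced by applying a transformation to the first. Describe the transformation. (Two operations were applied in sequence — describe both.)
The transformation is: flipped horizontally (left ↔ right), then aggressively posterized.

The green hexagon is in the bottom-right of the first image and the bottom-left of the second — shapes on opposite sides of the vertical midline have swapped in a mirror flip. Each flat color has snapped to a coarser quantized level — most visibly, the near-white background has dropped to a flat grey.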